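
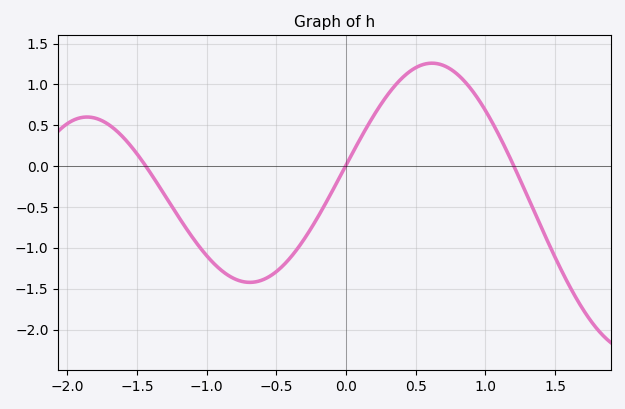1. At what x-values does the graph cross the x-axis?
-1.4, 0, 1.2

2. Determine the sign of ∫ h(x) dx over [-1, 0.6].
negative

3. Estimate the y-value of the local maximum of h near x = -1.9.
0.6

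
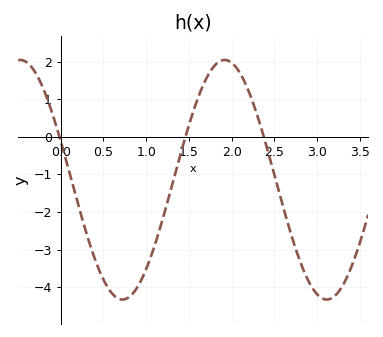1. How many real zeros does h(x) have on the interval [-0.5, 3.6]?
3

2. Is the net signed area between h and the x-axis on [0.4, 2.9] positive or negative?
negative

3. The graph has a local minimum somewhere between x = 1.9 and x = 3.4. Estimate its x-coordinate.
3.11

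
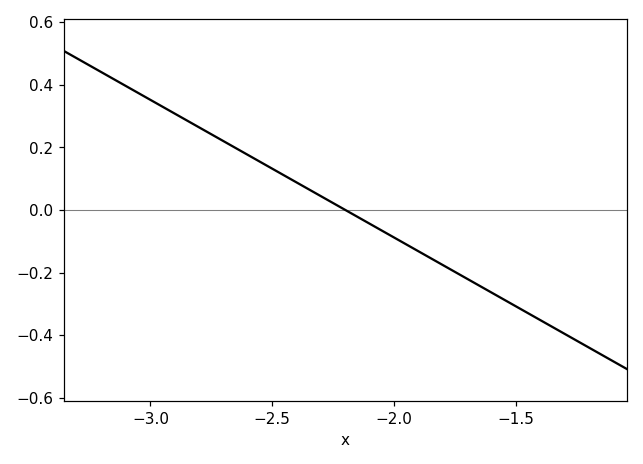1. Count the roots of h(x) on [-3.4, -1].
1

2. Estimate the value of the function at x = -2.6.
0.18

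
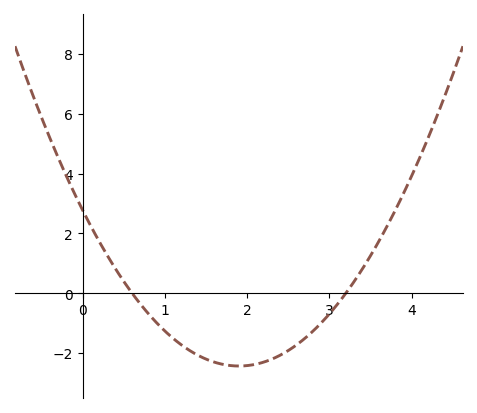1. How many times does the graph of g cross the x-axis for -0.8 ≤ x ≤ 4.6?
2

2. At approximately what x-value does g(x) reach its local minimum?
1.9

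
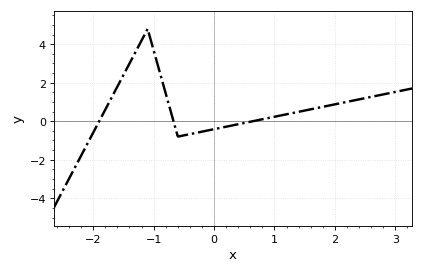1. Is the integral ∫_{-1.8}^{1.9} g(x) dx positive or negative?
positive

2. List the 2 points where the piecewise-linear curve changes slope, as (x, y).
(-1.1, 4.8); (-0.6, -0.8)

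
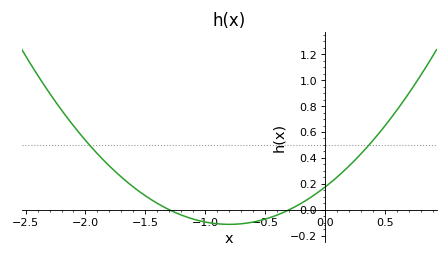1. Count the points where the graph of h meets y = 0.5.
2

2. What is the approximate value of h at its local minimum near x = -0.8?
-0.113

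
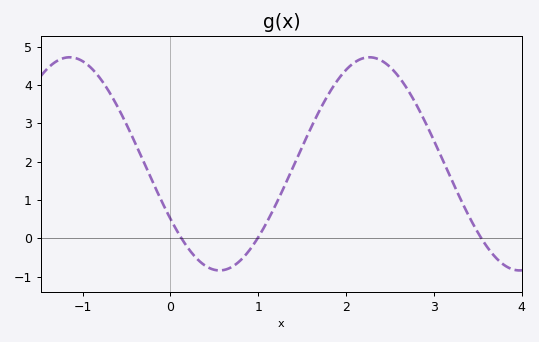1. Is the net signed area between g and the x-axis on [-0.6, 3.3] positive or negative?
positive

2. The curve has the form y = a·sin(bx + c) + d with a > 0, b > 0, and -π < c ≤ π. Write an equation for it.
y = 2.78sin(1.8x - 2.6) + 1.94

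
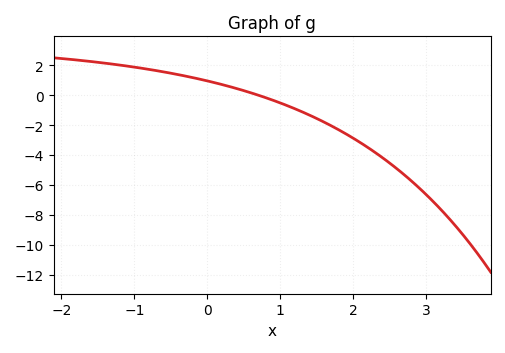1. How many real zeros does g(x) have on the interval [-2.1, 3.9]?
1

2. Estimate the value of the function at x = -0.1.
1.07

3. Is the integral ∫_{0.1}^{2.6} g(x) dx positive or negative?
negative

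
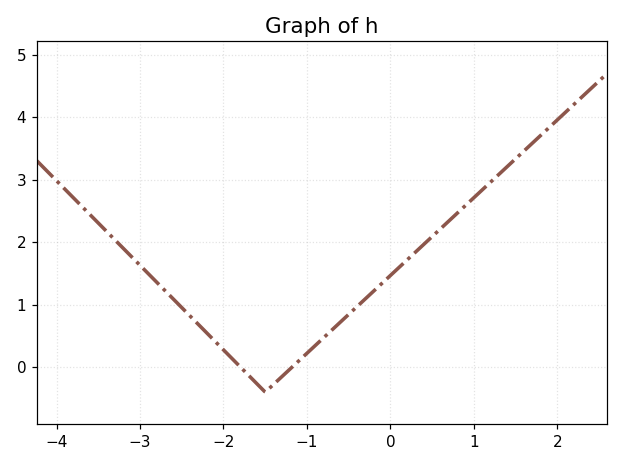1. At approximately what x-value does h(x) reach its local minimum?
-1.5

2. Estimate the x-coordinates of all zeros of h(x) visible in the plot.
-1.8, -1.2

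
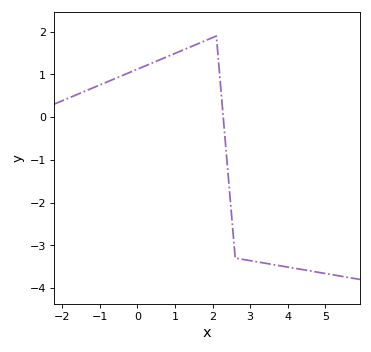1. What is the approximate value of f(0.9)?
1.46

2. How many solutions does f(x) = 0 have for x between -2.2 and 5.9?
1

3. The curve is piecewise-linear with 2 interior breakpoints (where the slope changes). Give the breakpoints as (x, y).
(2.1, 1.9); (2.6, -3.3)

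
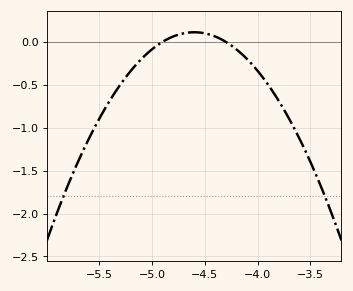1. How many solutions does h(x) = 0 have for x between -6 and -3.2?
2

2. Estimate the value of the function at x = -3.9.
-0.5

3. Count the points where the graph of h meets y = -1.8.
2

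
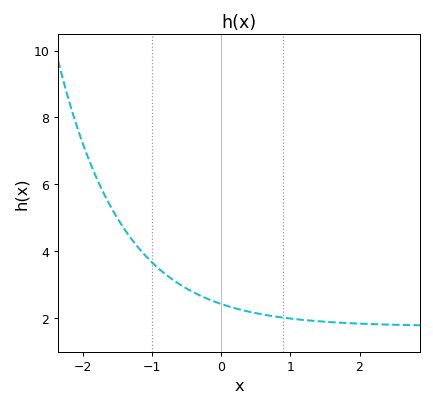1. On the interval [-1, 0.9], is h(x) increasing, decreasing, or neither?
decreasing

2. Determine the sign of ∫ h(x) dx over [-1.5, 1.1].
positive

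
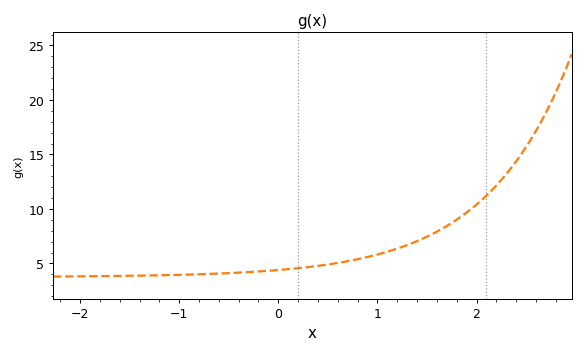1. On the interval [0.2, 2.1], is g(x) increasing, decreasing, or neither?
increasing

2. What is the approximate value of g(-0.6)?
4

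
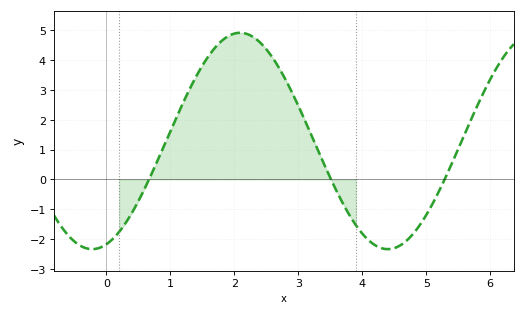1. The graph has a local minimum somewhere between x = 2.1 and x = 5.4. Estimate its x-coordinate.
4.4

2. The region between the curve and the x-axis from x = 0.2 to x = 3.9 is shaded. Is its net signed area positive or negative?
positive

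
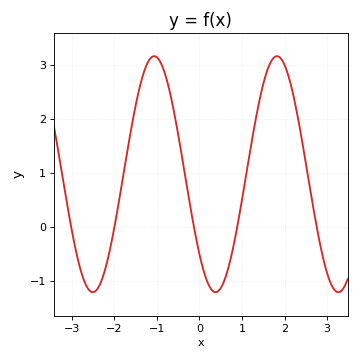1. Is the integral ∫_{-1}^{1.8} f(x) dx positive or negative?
positive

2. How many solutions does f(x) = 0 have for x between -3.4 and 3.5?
5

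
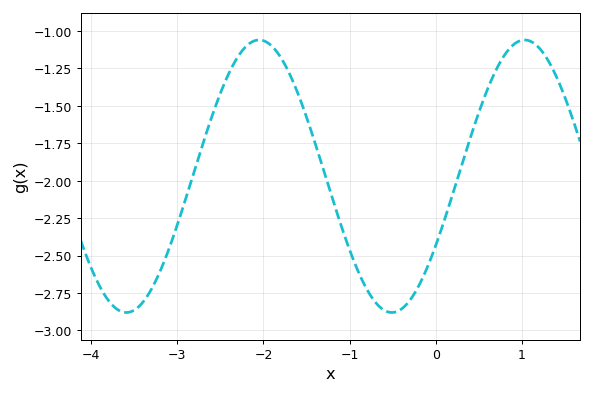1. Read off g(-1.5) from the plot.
-1.6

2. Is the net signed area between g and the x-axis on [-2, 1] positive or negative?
negative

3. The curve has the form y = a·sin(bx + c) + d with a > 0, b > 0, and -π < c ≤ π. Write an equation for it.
y = 0.91sin(2x - 0.53) - 1.97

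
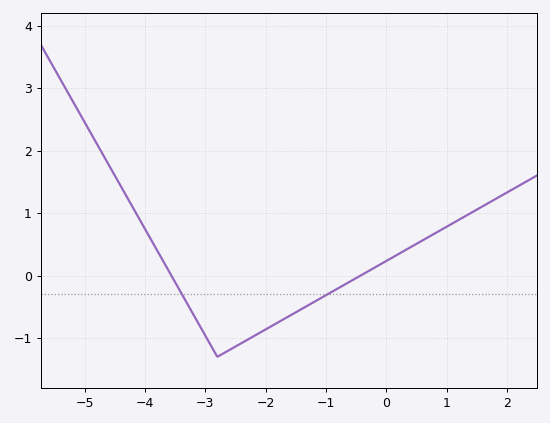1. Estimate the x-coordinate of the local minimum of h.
-2.8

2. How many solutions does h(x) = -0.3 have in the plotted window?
2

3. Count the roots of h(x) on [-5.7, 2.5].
2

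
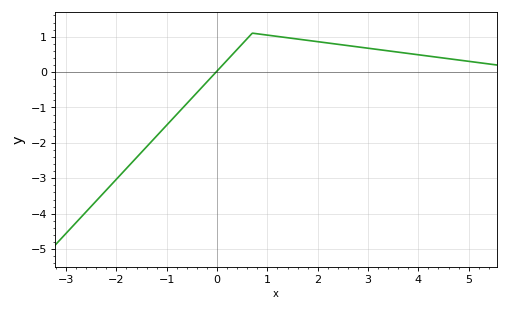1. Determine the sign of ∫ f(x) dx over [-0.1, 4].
positive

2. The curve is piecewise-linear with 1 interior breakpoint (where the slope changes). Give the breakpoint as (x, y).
(0.7, 1.1)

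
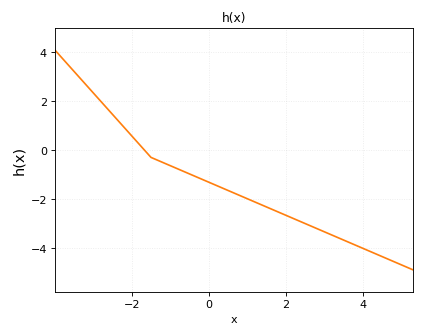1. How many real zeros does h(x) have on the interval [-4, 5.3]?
1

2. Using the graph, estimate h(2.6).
-3.07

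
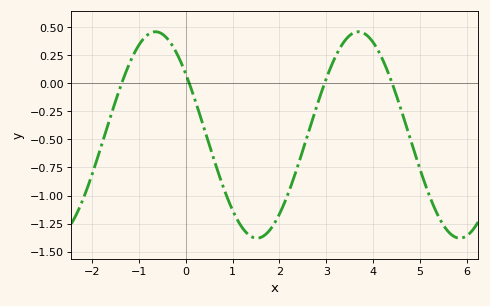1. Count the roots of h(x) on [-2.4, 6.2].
4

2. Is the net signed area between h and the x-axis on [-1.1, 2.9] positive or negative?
negative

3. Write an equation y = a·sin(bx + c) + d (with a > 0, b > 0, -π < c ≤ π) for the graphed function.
y = 0.92sin(1.45x + 2.51) - 0.46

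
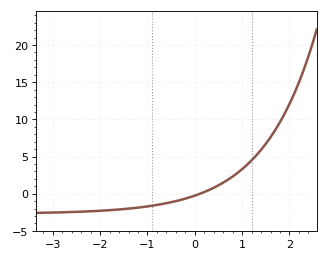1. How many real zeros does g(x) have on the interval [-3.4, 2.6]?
1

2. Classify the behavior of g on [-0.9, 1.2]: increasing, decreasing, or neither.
increasing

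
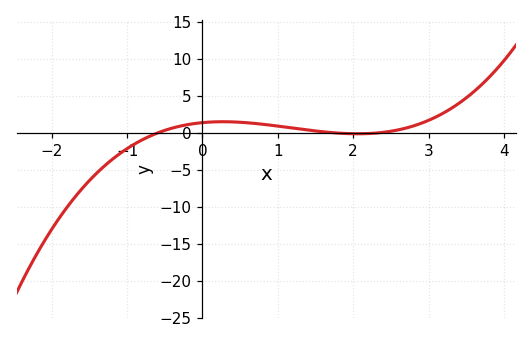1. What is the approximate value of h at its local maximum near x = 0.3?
1.5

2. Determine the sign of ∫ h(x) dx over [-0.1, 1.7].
positive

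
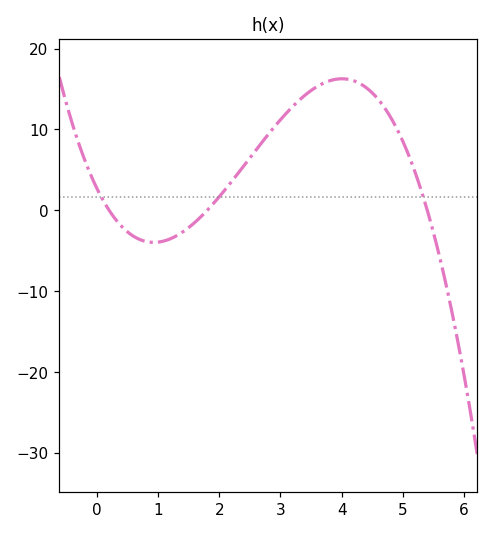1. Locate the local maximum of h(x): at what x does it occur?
4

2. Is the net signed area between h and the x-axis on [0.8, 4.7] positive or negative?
positive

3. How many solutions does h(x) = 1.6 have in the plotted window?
3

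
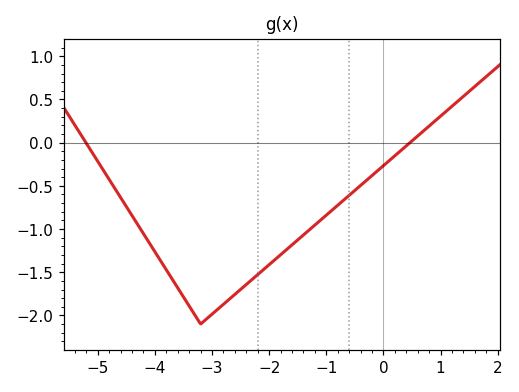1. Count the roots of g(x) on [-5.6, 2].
2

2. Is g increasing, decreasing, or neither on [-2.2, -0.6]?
increasing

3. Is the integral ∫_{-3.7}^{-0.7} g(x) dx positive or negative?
negative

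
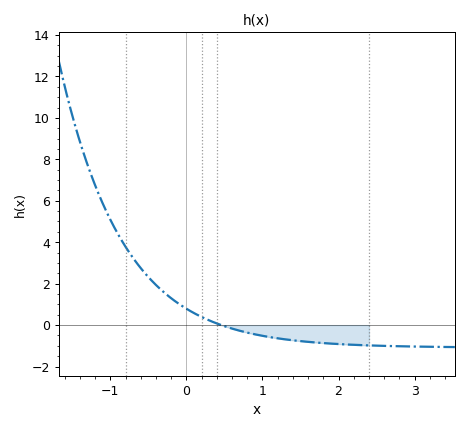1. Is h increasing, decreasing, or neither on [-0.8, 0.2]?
decreasing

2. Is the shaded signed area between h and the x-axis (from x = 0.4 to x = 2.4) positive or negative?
negative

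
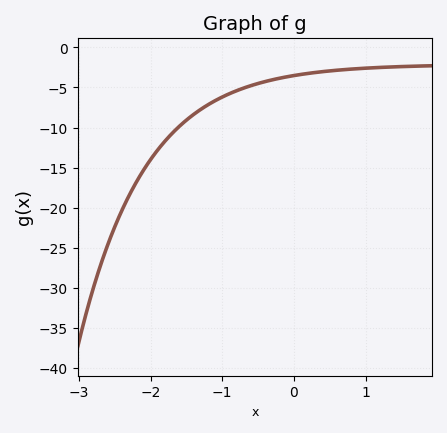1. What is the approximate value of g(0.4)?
-3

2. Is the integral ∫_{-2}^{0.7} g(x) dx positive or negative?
negative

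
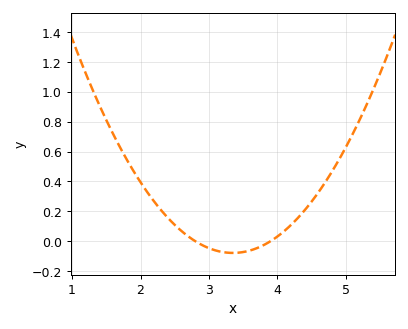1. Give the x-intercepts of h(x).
2.8, 3.9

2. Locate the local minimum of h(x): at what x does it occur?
3.35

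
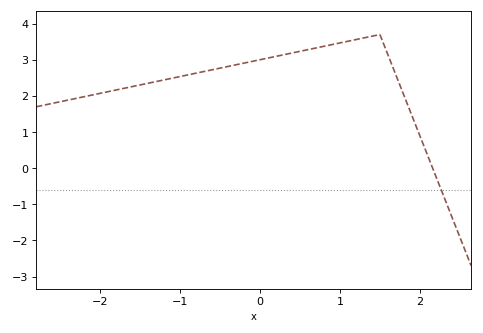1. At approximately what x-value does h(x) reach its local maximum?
1.5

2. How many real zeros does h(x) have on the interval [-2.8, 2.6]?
1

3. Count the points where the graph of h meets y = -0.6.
1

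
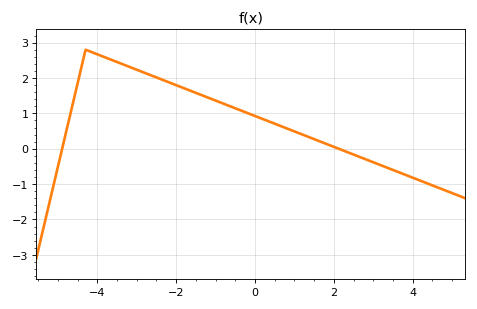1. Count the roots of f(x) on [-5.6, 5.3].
2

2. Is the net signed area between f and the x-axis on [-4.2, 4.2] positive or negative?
positive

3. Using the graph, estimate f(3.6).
-0.6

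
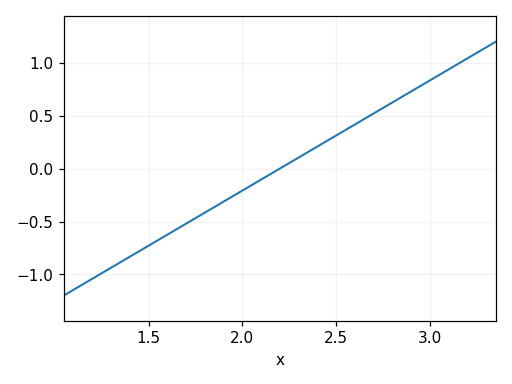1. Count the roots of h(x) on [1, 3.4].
1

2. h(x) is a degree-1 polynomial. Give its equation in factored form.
y = 1.04(x - 2.2)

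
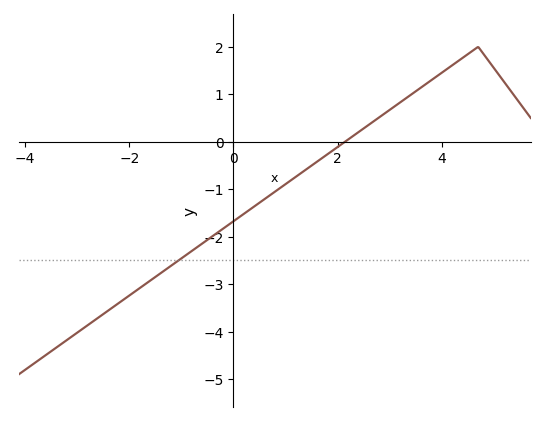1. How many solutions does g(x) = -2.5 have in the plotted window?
1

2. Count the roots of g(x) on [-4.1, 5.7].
1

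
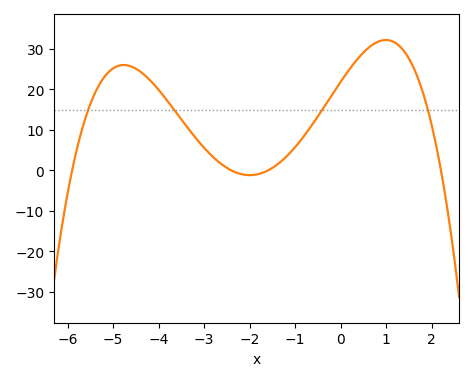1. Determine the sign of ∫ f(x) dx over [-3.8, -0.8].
positive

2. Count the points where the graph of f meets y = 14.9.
4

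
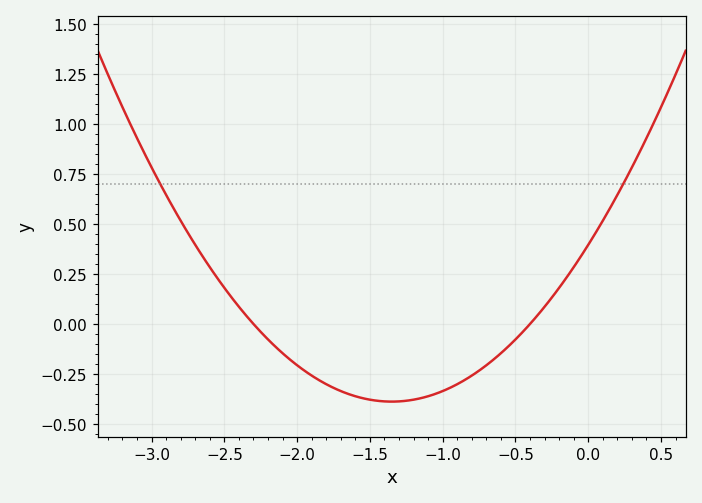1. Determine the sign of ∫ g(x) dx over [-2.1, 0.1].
negative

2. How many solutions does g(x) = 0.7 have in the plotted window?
2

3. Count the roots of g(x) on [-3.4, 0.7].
2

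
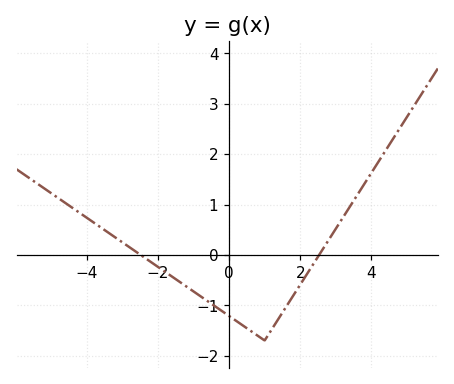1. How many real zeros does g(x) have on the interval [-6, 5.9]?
2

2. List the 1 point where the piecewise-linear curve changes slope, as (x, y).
(1, -1.7)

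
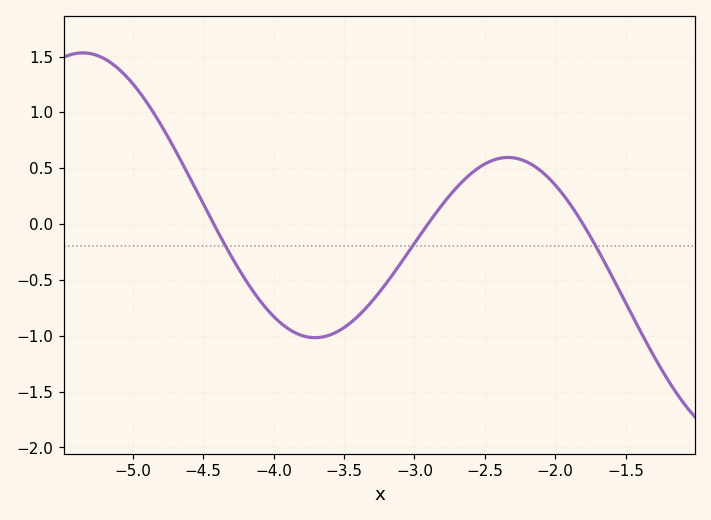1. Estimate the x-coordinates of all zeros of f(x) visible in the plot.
-4.4, -2.9, -1.8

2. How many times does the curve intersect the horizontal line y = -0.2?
3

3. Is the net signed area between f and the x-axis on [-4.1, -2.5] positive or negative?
negative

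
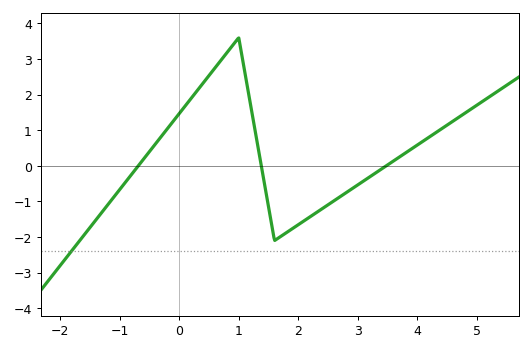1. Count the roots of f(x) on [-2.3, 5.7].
3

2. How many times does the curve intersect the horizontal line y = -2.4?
1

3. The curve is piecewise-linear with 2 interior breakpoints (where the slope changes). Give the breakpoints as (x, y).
(1, 3.6); (1.6, -2.1)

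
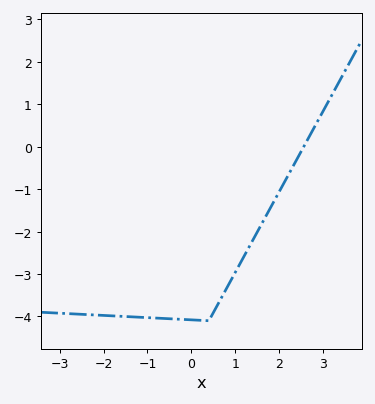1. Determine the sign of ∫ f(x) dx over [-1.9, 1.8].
negative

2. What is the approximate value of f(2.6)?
0.075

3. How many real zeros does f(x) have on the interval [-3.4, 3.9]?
1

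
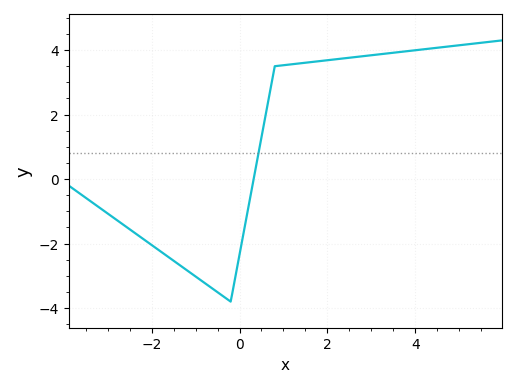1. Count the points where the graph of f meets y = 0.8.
1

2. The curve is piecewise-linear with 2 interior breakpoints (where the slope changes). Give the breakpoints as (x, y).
(-0.2, -3.8); (0.8, 3.5)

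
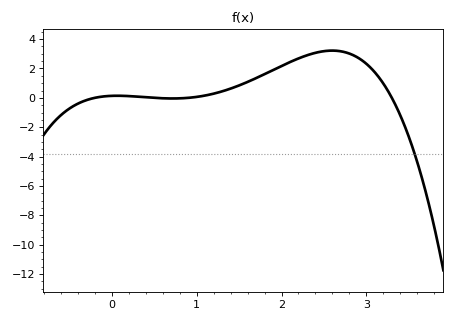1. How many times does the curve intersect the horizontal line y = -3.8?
1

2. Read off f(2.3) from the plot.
2.9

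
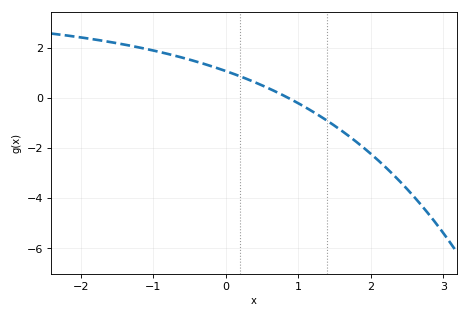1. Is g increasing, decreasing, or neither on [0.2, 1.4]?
decreasing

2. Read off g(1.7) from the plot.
-1.6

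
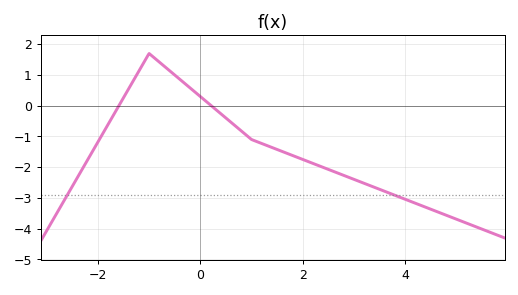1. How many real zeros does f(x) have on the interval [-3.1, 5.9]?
2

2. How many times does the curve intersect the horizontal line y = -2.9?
2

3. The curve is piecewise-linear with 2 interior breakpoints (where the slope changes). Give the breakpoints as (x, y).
(-1, 1.7); (1, -1.1)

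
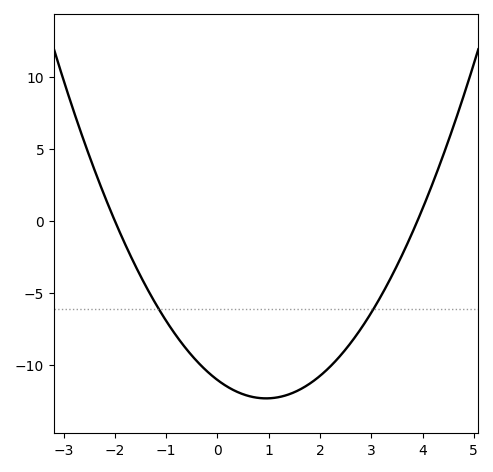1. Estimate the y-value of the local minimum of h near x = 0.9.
-12.4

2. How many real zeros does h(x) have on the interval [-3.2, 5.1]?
2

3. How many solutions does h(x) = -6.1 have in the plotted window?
2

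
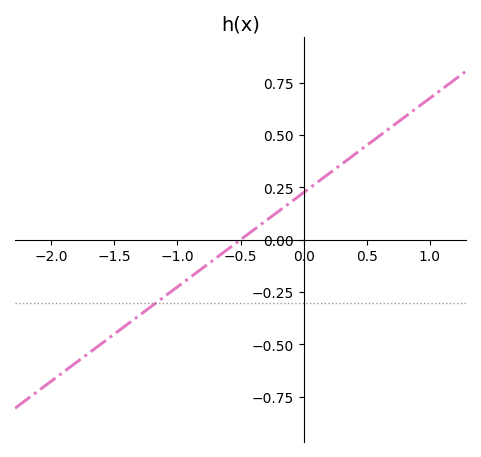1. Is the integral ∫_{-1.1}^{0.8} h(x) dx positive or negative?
positive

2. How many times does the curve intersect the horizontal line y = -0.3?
1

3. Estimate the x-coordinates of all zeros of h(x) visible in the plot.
-0.5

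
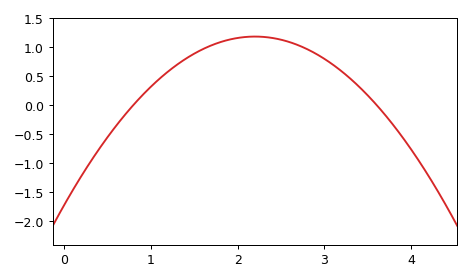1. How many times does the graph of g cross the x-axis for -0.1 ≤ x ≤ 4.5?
2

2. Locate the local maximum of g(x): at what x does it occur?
2.2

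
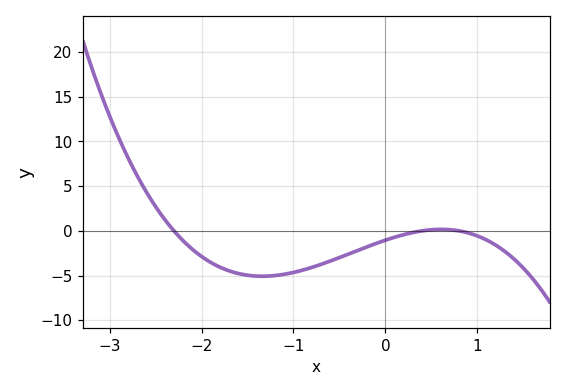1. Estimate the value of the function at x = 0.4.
0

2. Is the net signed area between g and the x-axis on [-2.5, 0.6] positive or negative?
negative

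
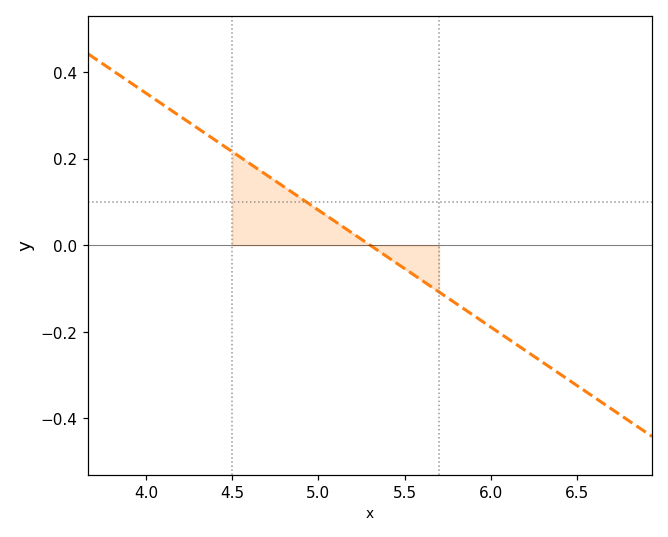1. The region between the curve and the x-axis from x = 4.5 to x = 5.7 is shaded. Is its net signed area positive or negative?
positive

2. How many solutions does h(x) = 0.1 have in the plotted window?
1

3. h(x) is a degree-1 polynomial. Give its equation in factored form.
y = -0.27(x - 5.3)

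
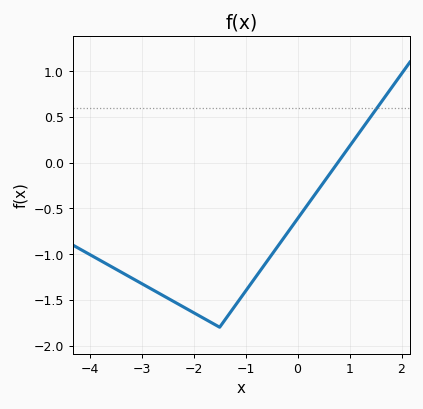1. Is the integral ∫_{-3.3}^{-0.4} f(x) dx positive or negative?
negative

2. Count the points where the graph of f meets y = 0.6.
1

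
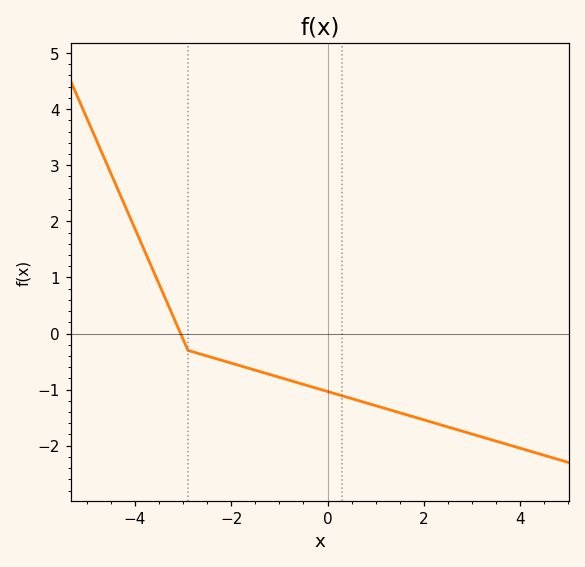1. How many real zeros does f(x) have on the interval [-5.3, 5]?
1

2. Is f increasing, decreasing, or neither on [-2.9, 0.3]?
decreasing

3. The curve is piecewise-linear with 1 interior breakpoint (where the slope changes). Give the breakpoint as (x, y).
(-2.9, -0.3)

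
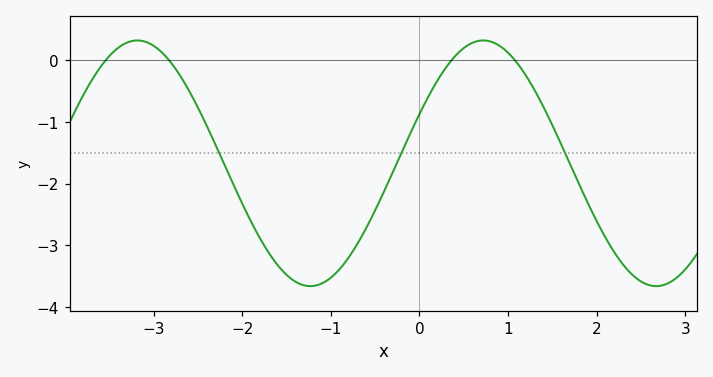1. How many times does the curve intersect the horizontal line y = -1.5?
3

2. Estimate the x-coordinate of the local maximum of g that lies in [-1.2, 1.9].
0.7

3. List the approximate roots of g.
-3.5, -2.8, 0.4, 1.1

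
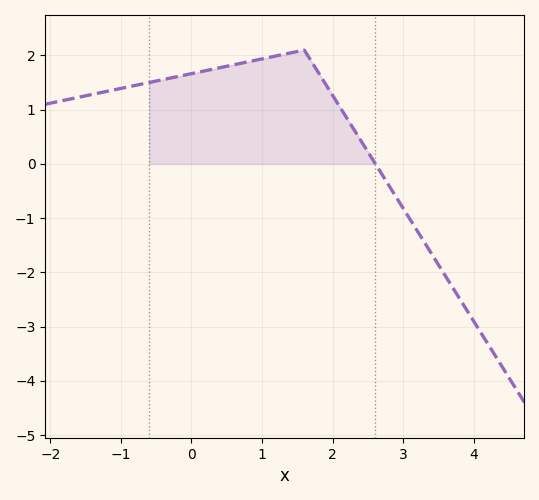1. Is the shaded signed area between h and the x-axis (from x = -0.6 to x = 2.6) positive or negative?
positive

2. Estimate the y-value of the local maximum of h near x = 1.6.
2.1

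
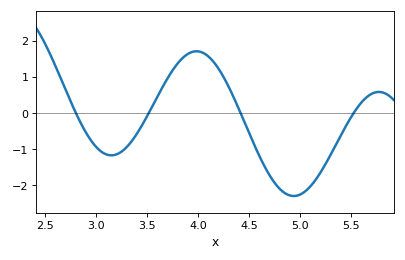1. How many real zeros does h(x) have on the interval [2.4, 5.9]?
4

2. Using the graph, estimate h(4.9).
-2.28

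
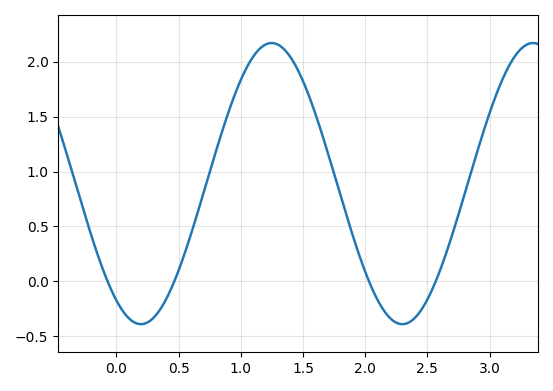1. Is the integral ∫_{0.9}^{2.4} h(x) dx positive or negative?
positive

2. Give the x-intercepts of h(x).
-0.071, 0.465, 2.03, 2.57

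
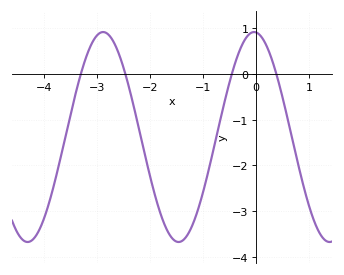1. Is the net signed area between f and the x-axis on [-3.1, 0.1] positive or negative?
negative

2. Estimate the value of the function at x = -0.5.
-0.2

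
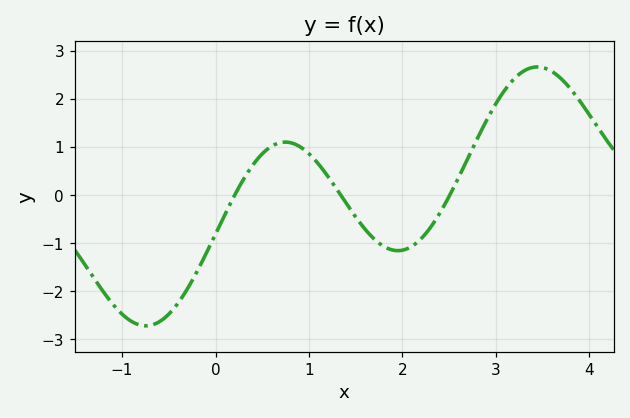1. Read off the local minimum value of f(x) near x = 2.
-1.16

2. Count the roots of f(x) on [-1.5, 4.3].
3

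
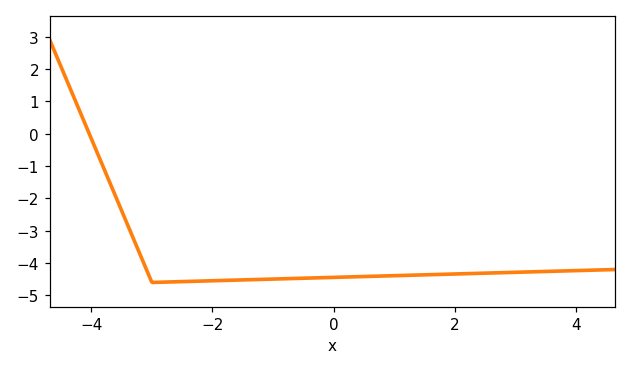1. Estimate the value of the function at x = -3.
-4.6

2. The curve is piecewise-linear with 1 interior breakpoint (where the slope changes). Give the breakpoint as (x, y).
(-3, -4.6)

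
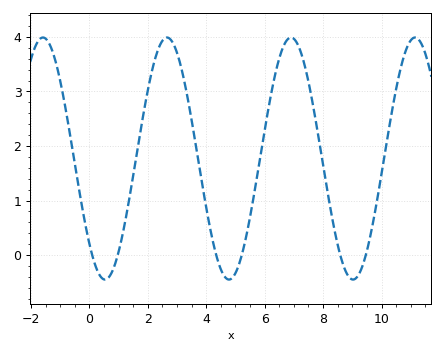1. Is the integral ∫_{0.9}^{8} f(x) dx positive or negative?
positive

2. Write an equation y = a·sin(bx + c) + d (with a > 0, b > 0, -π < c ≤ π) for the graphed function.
y = 2.22sin(1.48x - 2.36) + 1.77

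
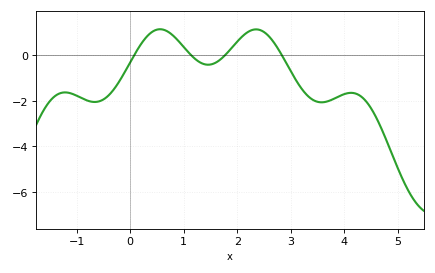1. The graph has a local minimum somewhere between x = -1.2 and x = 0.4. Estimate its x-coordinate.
-0.666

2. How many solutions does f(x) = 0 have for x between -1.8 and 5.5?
4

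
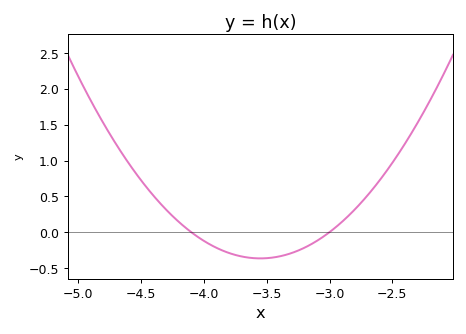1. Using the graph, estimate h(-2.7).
0.508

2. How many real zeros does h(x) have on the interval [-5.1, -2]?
2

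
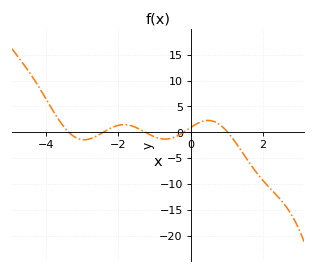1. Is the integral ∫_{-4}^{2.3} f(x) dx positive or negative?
negative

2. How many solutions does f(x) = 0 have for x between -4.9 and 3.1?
5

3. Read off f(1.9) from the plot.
-8.5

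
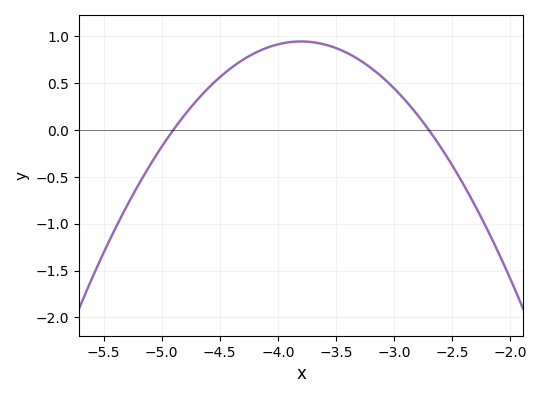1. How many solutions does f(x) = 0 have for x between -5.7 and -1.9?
2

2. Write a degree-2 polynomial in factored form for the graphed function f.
y = -0.78(x + 4.9)(x + 2.7)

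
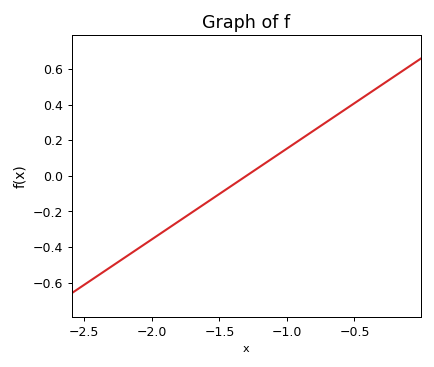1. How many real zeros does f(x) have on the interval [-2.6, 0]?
1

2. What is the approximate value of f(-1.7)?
-0.2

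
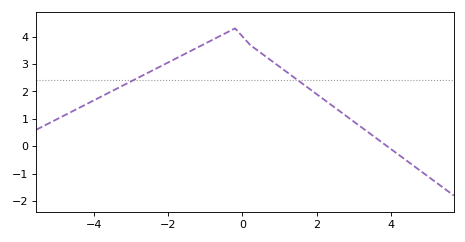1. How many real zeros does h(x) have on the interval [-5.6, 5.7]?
1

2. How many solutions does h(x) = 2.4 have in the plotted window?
2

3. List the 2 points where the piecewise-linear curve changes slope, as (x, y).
(-0.2, 4.3); (0.2, 3.7)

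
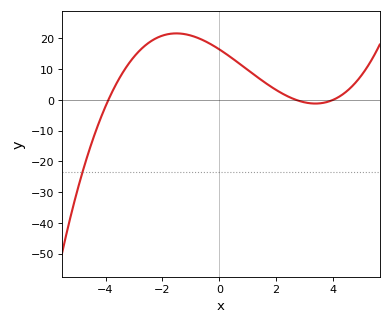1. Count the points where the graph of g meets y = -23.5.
1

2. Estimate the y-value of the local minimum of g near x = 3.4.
-1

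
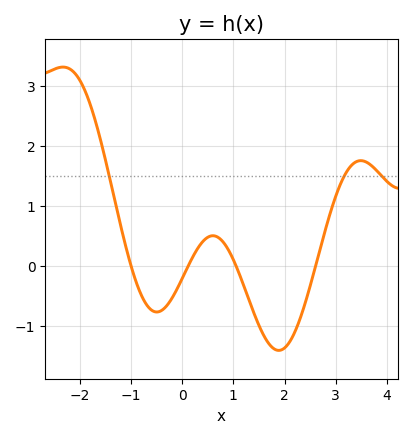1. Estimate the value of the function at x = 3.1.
1.4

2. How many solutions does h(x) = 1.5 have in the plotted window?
3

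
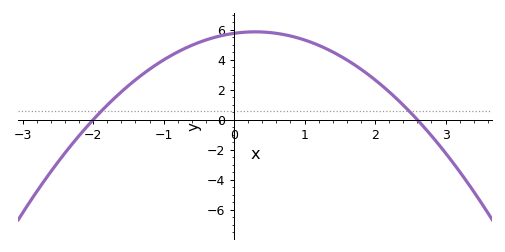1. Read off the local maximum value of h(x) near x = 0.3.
5.8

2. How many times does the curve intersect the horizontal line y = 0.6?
2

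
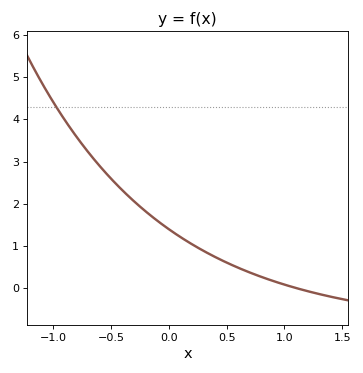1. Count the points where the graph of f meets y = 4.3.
1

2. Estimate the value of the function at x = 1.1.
-0.005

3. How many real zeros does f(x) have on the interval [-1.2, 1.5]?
1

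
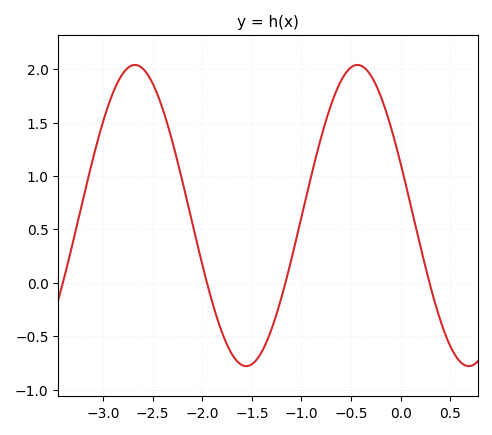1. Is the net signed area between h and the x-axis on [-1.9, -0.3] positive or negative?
positive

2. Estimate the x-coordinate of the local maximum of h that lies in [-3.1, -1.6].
-2.68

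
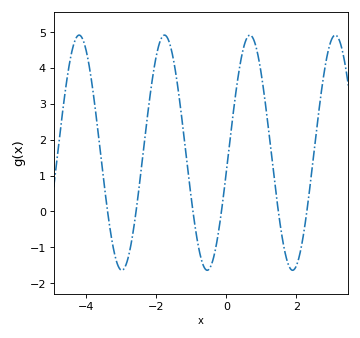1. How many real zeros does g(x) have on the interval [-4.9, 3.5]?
6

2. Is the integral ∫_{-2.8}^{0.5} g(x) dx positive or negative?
positive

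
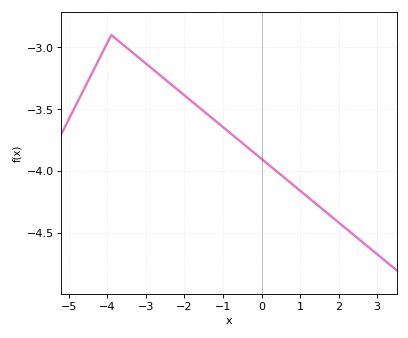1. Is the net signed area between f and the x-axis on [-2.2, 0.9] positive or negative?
negative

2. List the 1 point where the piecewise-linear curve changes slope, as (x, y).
(-3.9, -2.9)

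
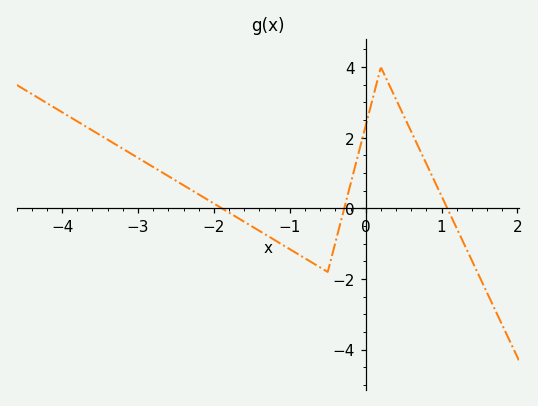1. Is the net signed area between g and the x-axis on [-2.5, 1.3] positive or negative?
positive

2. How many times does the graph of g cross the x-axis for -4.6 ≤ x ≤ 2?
3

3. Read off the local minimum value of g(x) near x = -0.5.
-1.8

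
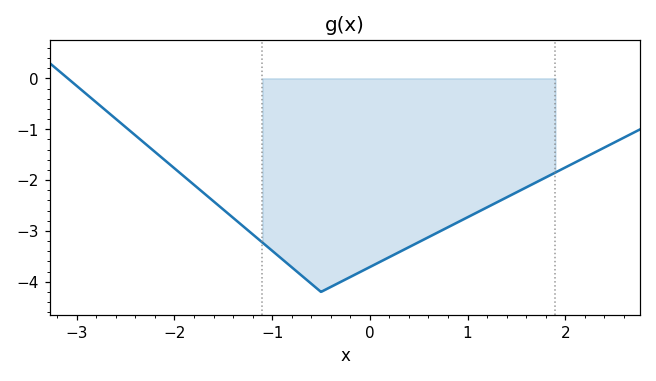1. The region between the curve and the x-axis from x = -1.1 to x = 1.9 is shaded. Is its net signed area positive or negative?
negative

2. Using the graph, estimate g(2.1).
-1.66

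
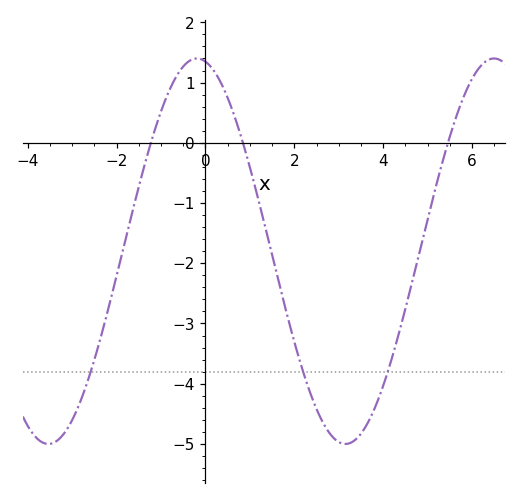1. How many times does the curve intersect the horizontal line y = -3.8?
3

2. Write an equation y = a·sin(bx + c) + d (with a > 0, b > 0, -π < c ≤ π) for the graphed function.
y = 3.2sin(0.94x + 1.8) - 1.8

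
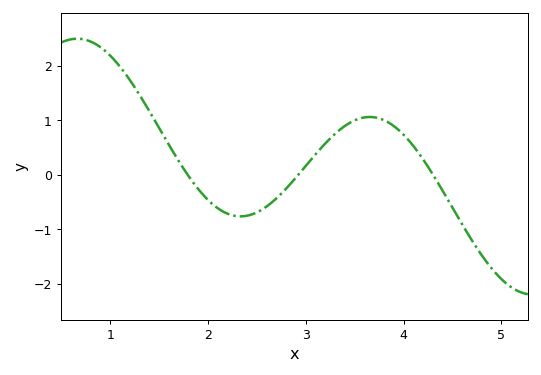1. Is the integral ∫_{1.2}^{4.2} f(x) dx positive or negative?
positive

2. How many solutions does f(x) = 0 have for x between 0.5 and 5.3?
3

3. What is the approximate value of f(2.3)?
-0.761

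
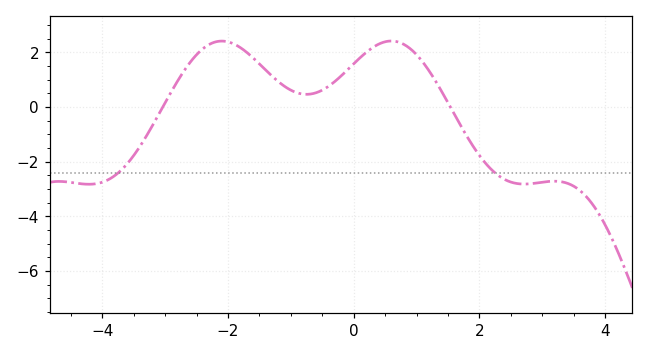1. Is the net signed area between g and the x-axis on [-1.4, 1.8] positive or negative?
positive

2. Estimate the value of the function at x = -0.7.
0.474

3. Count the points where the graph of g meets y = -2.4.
2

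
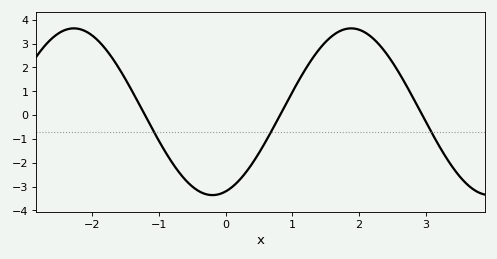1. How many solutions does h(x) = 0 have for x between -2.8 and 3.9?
3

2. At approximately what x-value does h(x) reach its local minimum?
-0.198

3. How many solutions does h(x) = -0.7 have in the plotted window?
3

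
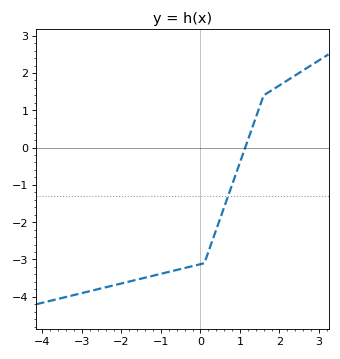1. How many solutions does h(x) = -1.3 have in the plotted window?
1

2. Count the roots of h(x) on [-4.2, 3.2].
1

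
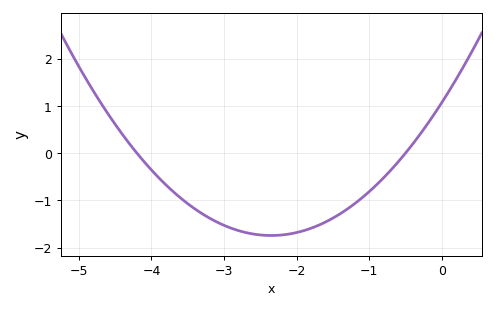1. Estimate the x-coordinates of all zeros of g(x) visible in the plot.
-4.2, -0.5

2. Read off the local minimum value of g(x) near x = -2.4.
-1.75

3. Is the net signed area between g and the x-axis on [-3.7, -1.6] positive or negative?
negative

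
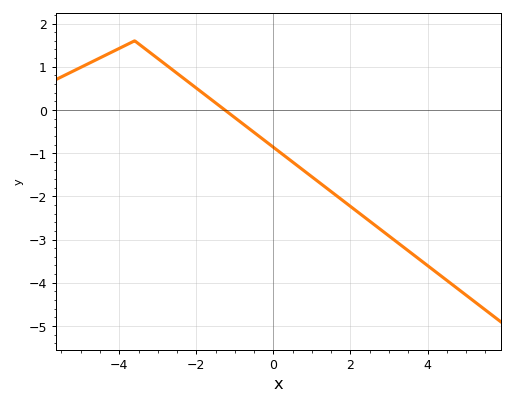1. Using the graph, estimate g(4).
-3.6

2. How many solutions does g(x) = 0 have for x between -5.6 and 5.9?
1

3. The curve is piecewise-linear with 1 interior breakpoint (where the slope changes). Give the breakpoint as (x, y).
(-3.6, 1.6)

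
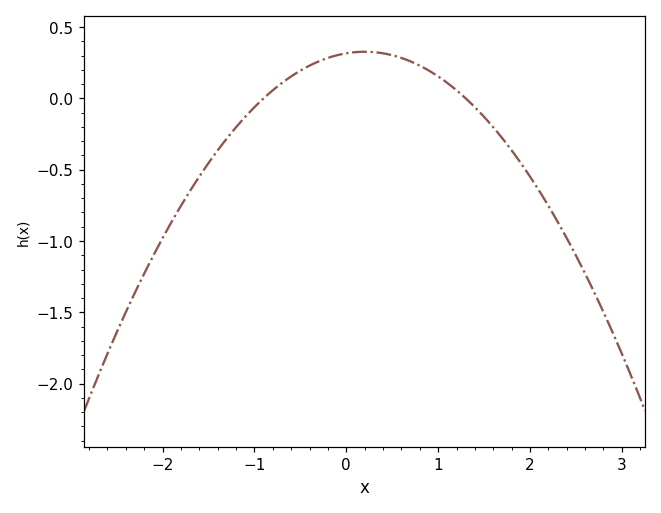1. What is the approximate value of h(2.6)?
-1.23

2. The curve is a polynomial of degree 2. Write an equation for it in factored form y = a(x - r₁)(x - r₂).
y = -0.27(x + 0.9)(x - 1.3)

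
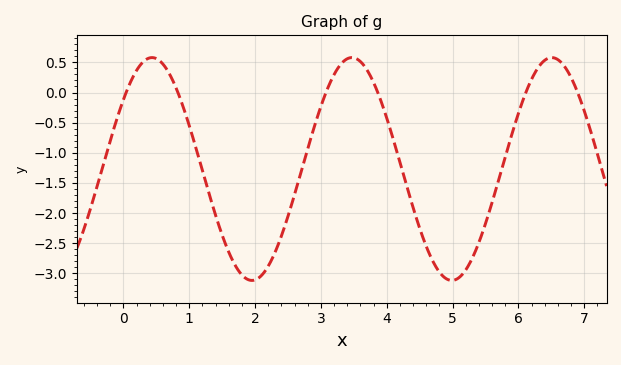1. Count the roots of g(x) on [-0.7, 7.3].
6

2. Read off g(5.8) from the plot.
-1.07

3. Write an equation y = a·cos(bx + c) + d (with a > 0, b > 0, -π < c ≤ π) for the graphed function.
y = 1.85cos(2.07x - 0.902) - 1.27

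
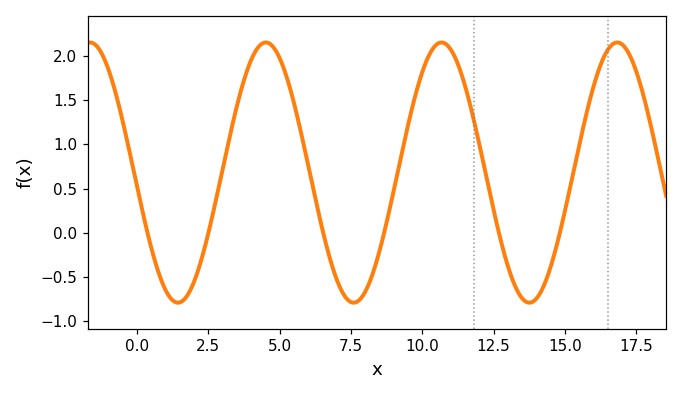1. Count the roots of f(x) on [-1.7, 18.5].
6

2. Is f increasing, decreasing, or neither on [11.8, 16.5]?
neither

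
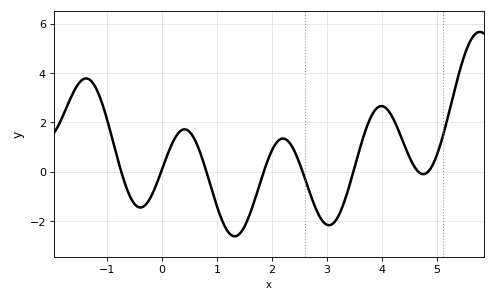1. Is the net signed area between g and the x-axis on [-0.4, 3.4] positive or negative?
negative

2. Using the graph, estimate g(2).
0.872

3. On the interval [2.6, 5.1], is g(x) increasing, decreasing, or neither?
neither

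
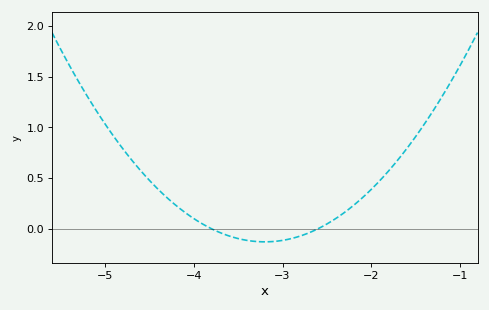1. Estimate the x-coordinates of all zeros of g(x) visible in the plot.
-3.8, -2.6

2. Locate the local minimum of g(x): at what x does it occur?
-3.2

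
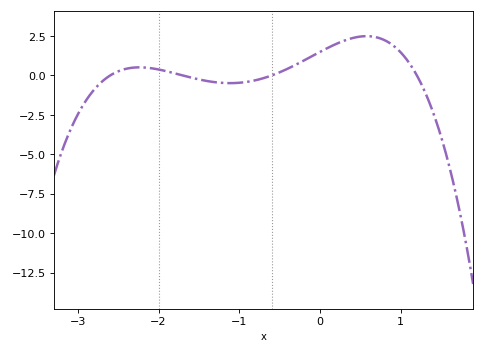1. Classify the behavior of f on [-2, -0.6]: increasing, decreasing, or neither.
neither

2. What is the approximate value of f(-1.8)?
0.135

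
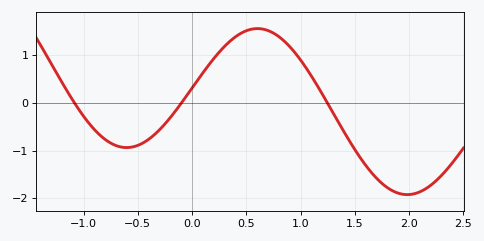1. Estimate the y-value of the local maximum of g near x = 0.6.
1.55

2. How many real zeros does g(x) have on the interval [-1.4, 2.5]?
3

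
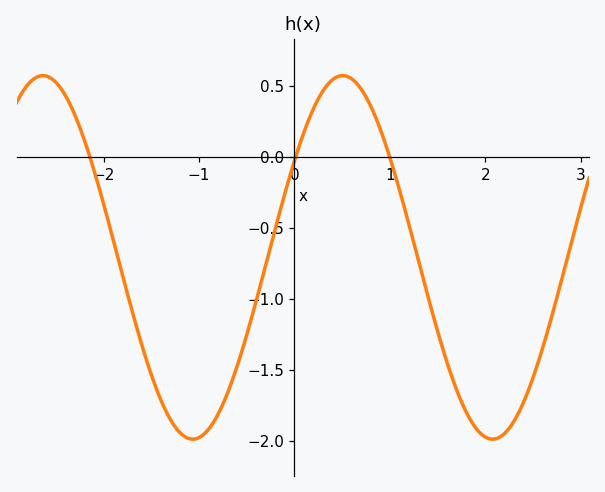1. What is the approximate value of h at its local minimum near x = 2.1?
-2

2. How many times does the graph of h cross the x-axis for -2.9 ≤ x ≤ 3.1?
3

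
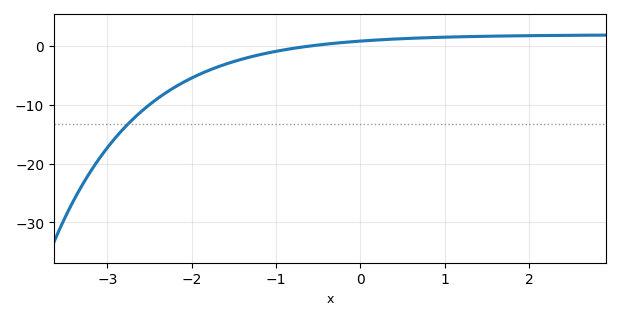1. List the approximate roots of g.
-0.6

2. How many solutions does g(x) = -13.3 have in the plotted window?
1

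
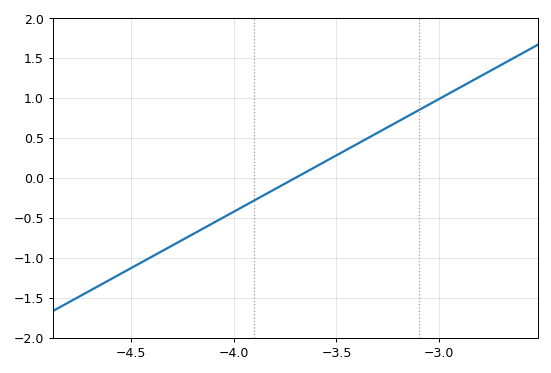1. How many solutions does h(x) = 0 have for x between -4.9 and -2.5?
1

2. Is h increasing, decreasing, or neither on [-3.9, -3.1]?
increasing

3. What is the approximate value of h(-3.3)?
0.564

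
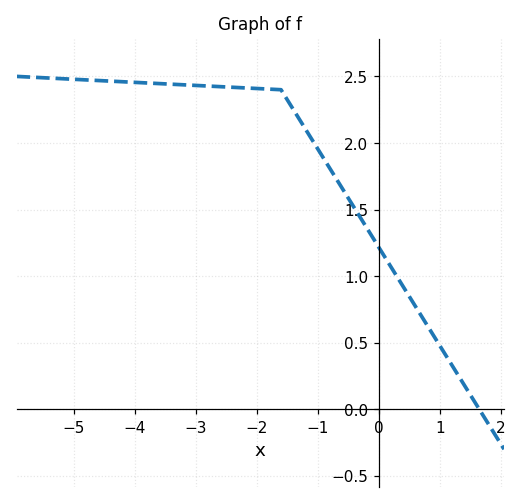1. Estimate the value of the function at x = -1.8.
2.4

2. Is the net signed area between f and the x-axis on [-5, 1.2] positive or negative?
positive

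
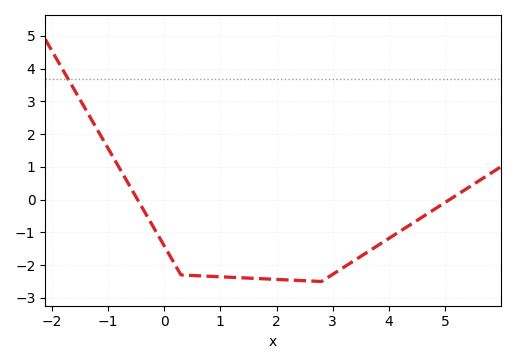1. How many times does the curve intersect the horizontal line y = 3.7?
1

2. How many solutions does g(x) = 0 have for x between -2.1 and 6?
2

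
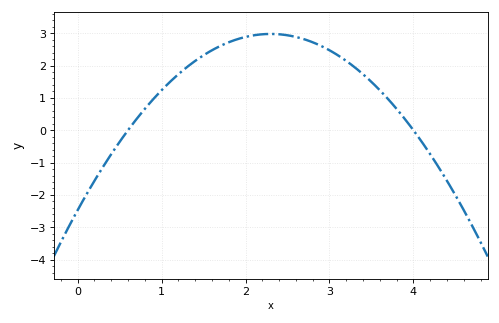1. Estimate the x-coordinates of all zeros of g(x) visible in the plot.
0.6, 4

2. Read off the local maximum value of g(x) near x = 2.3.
2.98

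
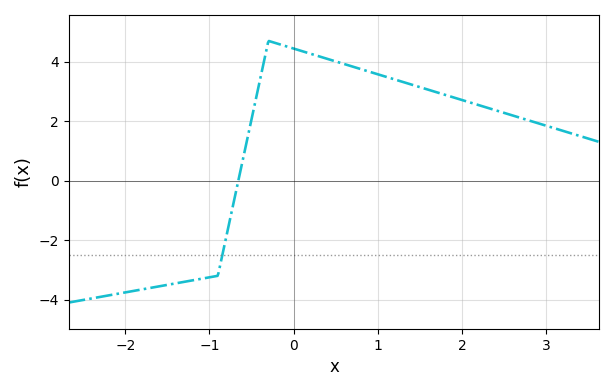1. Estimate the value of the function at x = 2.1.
2.62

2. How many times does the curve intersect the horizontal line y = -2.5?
1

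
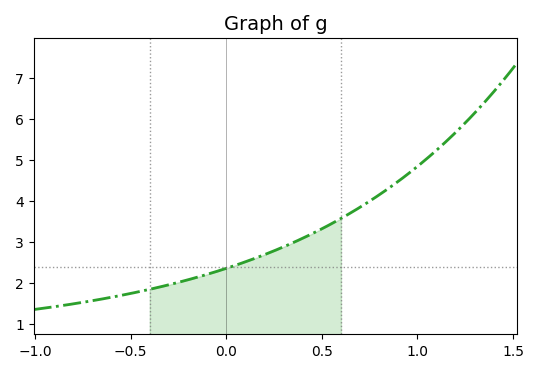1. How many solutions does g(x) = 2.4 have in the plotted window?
1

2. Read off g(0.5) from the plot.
3.3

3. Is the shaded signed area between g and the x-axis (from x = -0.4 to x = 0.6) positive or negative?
positive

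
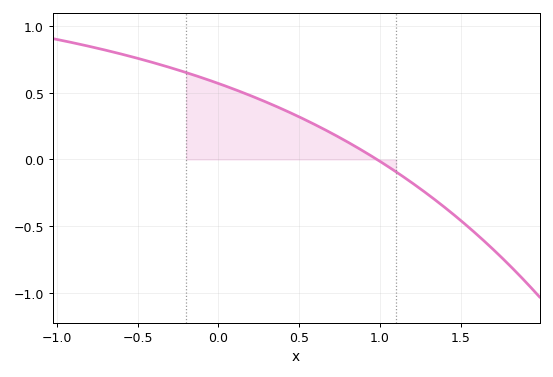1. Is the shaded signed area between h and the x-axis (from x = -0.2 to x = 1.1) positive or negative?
positive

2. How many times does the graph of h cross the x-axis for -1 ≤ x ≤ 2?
1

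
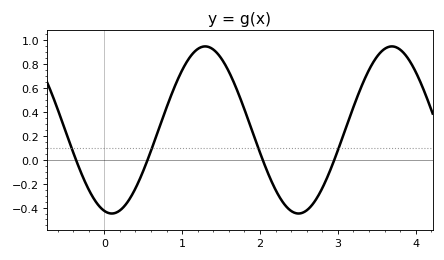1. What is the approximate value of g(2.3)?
-0.362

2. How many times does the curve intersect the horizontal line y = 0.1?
4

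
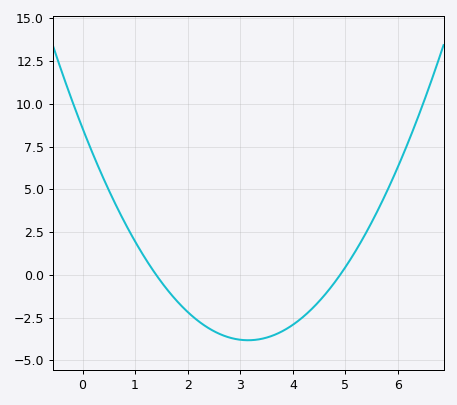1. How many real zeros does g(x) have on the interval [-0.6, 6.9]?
2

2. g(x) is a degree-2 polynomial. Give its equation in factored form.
y = 1.25(x - 1.4)(x - 4.9)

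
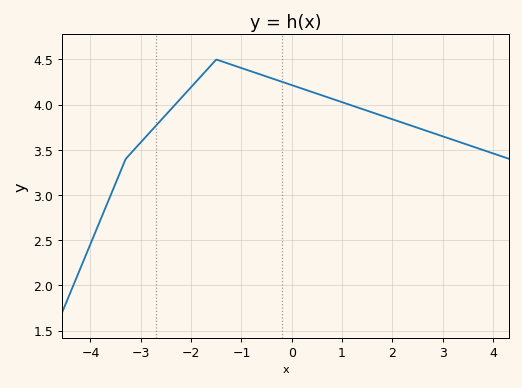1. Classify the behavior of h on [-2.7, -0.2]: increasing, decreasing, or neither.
neither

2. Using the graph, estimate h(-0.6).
4.33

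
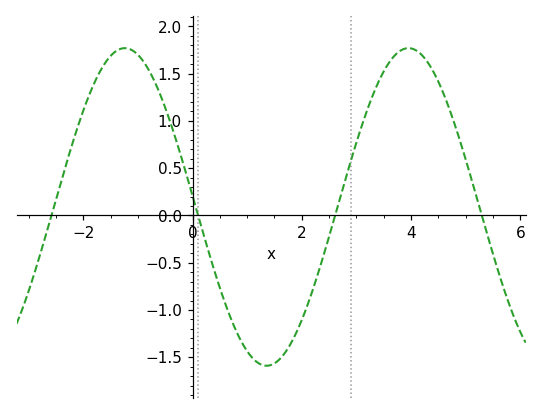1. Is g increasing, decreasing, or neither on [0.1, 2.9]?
neither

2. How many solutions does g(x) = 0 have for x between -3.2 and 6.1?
4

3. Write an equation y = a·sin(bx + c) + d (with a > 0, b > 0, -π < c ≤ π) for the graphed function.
y = 1.68sin(1.21x + 3.07) + 0.09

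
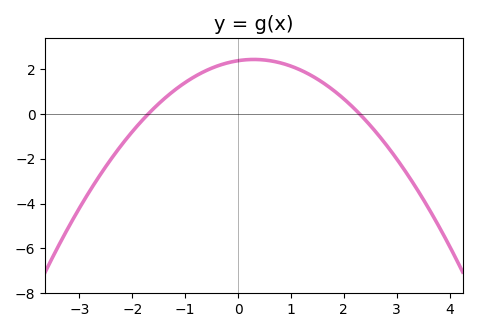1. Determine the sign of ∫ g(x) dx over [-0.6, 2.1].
positive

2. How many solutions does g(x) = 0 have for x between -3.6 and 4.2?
2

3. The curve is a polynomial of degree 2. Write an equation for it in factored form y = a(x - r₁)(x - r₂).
y = -0.61(x + 1.7)(x - 2.3)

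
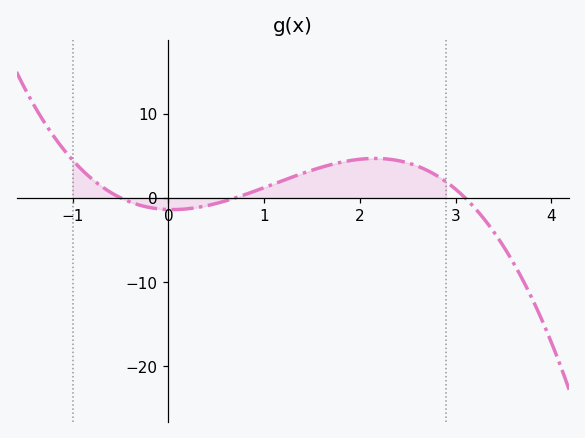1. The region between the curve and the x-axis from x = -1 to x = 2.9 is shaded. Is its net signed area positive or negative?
positive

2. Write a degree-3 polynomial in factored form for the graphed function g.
y = -1.28(x + 0.5)(x - 0.7)(x - 3.1)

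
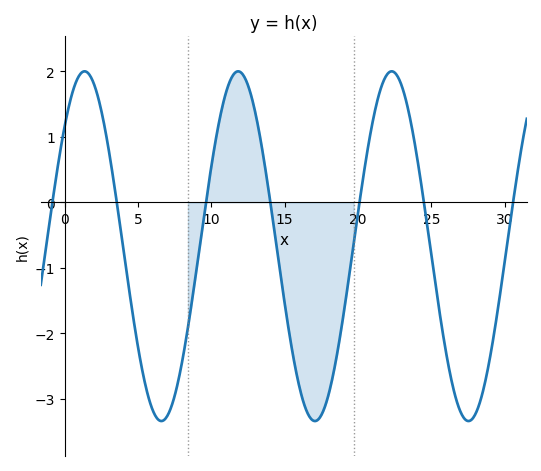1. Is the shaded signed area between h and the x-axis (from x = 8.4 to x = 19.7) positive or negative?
negative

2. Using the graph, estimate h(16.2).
-2.99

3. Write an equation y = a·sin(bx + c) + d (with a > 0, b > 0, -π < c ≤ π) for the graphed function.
y = 2.67sin(0.6x + 0.76) - 0.67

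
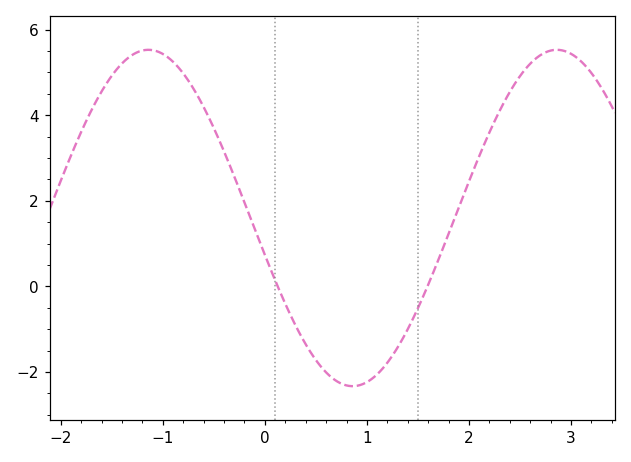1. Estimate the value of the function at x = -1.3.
5.4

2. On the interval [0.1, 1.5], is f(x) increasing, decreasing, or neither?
neither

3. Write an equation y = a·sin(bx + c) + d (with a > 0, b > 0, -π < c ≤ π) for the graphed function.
y = 3.93sin(1.6x - 2.9) + 1.6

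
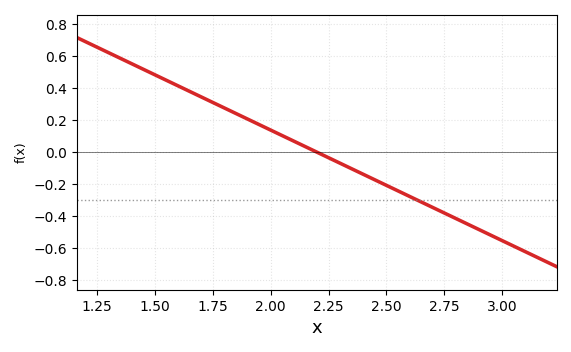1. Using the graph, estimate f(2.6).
-0.276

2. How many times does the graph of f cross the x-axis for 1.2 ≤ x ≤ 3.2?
1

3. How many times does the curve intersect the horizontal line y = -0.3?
1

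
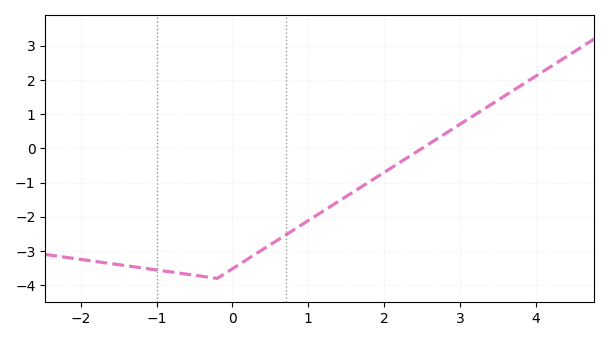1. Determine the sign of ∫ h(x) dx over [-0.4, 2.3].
negative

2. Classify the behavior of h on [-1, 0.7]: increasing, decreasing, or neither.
neither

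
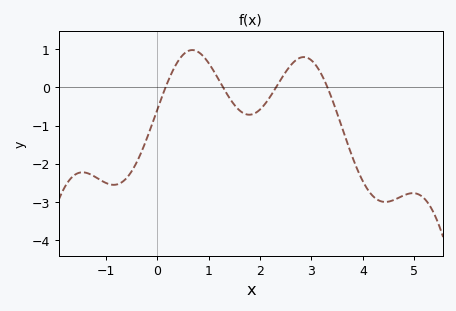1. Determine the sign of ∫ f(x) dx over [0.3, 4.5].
negative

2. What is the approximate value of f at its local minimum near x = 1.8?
-0.718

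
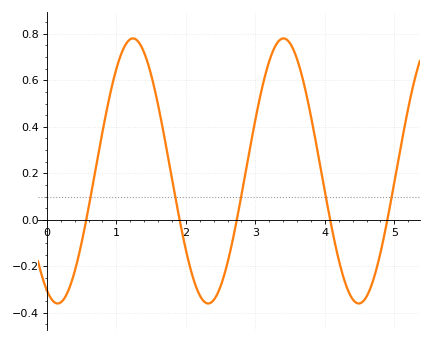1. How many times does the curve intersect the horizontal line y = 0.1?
5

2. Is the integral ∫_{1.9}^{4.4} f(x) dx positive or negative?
positive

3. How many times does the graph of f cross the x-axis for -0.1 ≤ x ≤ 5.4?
5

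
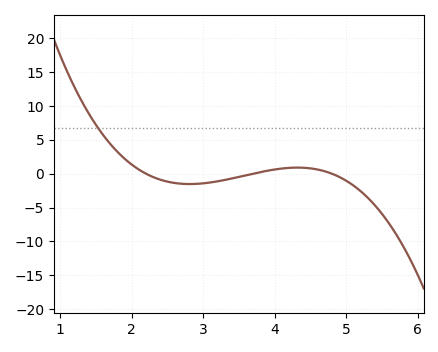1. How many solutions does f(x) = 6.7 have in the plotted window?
1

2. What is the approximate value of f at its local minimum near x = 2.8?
-1.5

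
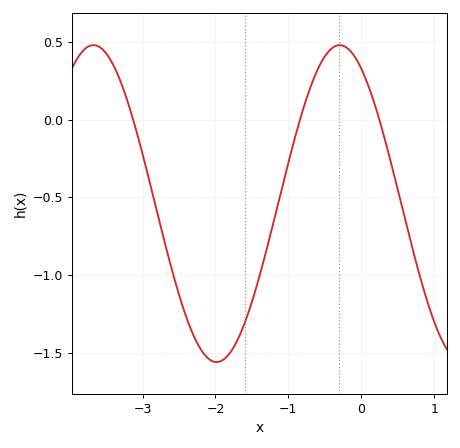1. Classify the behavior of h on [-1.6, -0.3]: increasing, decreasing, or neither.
increasing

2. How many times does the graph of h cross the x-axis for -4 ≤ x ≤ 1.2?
3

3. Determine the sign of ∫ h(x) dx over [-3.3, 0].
negative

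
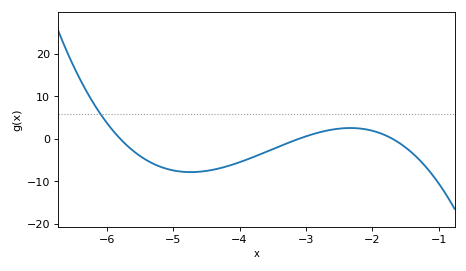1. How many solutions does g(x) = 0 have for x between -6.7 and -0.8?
3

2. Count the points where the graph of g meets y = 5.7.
1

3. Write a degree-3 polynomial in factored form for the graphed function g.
y = -1.49(x + 5.8)(x + 3.1)(x + 1.7)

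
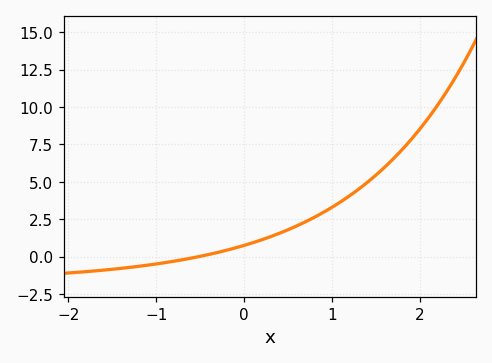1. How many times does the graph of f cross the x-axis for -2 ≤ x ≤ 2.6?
1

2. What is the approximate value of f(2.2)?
10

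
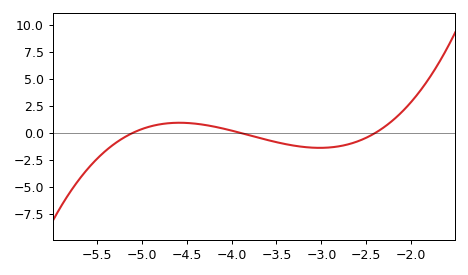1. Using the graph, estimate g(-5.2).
-0.4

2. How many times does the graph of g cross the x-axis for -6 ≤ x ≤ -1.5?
3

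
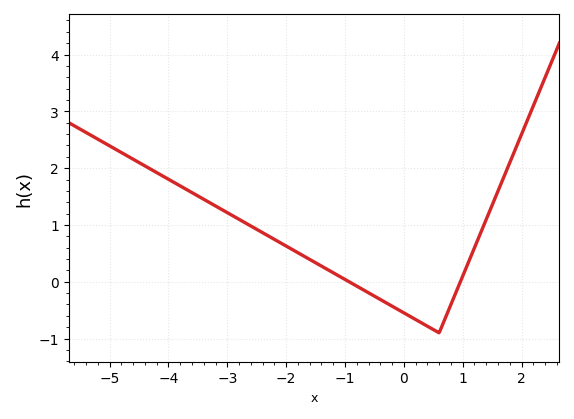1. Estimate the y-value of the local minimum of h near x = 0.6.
-0.9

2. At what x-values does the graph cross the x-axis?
-1, 1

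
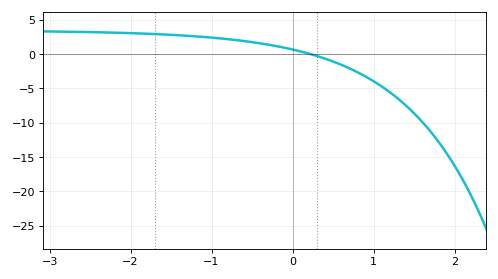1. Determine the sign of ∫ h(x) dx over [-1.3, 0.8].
positive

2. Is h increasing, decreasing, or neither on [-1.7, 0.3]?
decreasing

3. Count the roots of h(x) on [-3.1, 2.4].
1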